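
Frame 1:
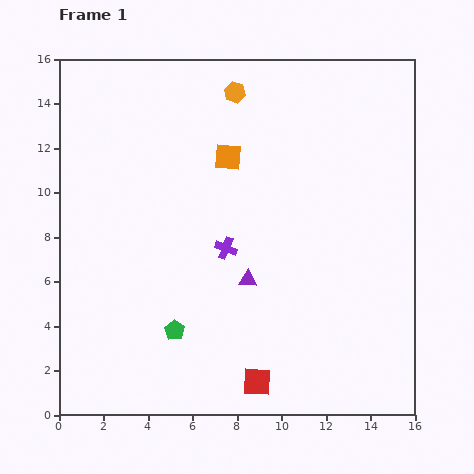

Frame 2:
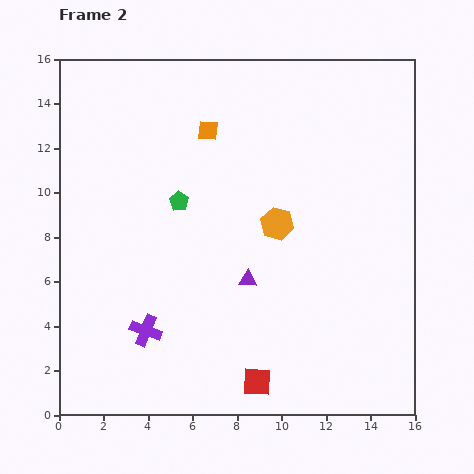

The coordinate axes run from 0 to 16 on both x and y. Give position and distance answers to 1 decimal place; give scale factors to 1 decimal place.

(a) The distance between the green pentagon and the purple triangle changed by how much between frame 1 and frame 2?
+0.7

Distance in frame 1: 4.0. Distance in frame 2: 4.7.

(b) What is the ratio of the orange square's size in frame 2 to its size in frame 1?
0.7×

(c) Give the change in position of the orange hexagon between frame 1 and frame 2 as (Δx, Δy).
(1.9, -5.9)

The orange hexagon was at (7.9, 14.5) in frame 1 and (9.8, 8.6) in frame 2.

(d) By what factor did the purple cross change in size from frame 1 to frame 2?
1.5×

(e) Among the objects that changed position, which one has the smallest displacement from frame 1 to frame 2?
the orange square

(moved 1.5)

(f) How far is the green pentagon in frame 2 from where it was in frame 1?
5.8

The green pentagon moved from (5.2, 3.8) to (5.4, 9.6), a distance of √(0.2² + 5.8²) ≈ 5.8.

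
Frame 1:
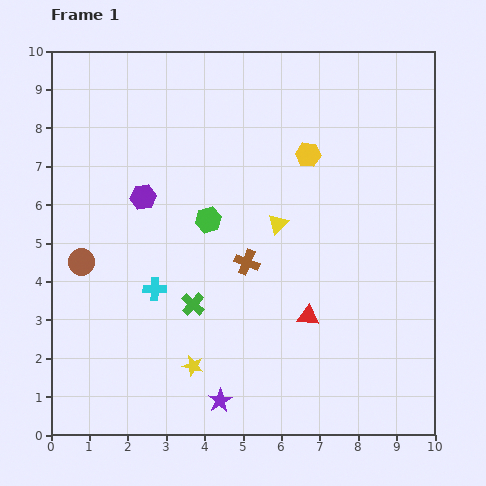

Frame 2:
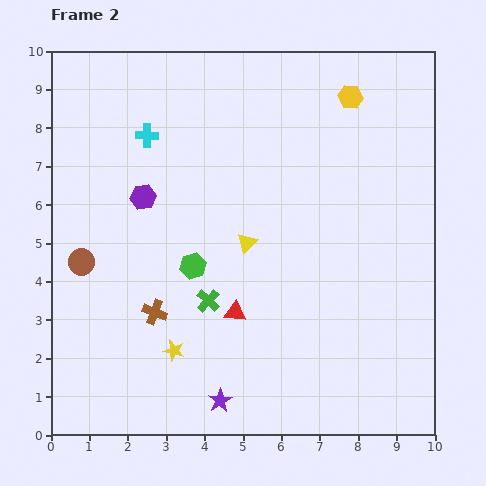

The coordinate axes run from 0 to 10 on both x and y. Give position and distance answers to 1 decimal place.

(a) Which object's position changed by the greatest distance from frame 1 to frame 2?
the cyan cross

(moved 4.0; next 2.7)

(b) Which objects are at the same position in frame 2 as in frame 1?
the purple hexagon, the brown circle, the purple star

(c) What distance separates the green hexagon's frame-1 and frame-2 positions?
1.3

The green hexagon moved from (4.1, 5.6) to (3.7, 4.4), a distance of √(0.4² + 1.2²) ≈ 1.3.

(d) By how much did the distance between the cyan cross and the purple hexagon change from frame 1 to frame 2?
-0.8

Distance in frame 1: 2.4. Distance in frame 2: 1.6.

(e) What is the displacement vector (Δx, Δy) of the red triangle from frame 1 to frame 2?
(-1.9, 0.1)

The red triangle was at (6.7, 3.1) in frame 1 and (4.8, 3.2) in frame 2.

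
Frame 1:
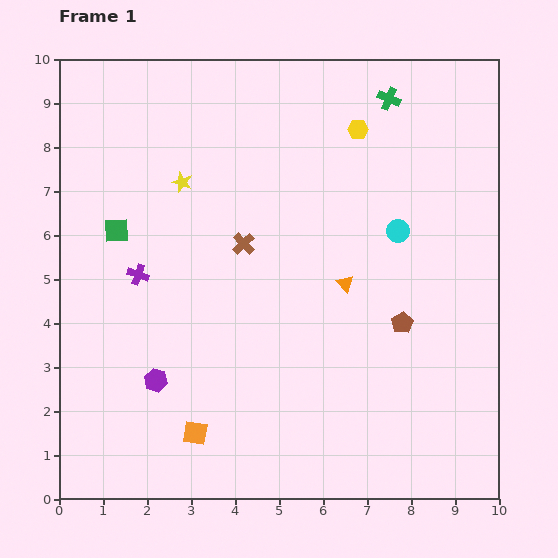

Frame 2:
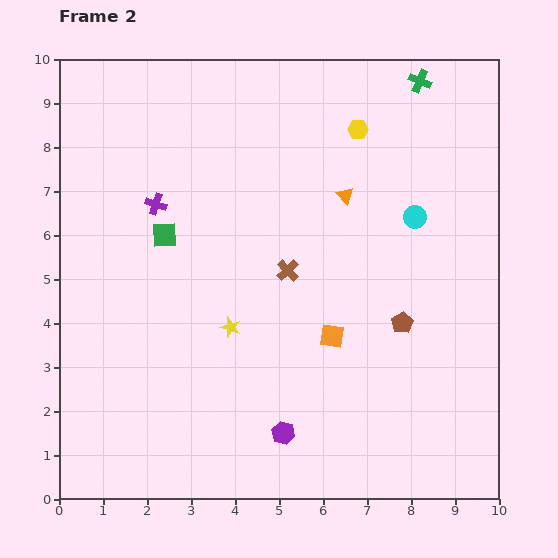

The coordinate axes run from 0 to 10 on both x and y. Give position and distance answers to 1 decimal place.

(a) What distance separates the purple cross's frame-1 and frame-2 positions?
1.6

The purple cross moved from (1.8, 5.1) to (2.2, 6.7), a distance of √(0.4² + 1.6²) ≈ 1.6.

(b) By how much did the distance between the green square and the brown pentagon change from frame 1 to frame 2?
-1.0

Distance in frame 1: 6.8. Distance in frame 2: 5.8.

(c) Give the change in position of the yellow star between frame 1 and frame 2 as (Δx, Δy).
(1.1, -3.3)

The yellow star was at (2.8, 7.2) in frame 1 and (3.9, 3.9) in frame 2.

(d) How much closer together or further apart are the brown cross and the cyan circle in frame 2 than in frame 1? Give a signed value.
-0.4

Distance in frame 1: 3.5. Distance in frame 2: 3.1.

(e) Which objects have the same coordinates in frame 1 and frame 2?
the brown pentagon, the yellow hexagon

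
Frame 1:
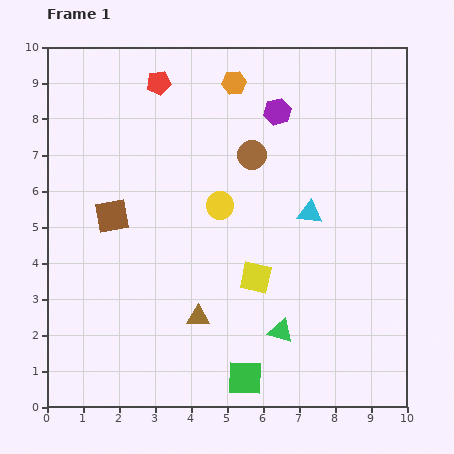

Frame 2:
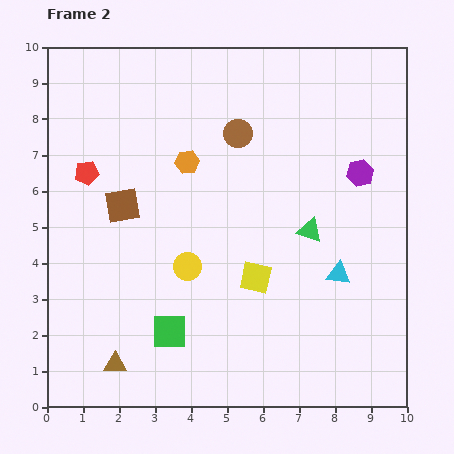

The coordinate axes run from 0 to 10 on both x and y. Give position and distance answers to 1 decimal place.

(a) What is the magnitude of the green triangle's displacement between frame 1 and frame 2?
2.9

The green triangle moved from (6.5, 2.1) to (7.3, 4.9), a distance of √(0.8² + 2.8²) ≈ 2.9.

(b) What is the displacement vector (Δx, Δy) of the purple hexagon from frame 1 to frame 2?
(2.3, -1.7)

The purple hexagon was at (6.4, 8.2) in frame 1 and (8.7, 6.5) in frame 2.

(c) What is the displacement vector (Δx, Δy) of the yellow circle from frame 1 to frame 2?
(-0.9, -1.7)

The yellow circle was at (4.8, 5.6) in frame 1 and (3.9, 3.9) in frame 2.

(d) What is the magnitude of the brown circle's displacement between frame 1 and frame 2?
0.7

The brown circle moved from (5.7, 7.0) to (5.3, 7.6), a distance of √(0.4² + 0.6²) ≈ 0.7.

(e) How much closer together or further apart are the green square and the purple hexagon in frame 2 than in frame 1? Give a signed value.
-0.6

Distance in frame 1: 7.5. Distance in frame 2: 6.9.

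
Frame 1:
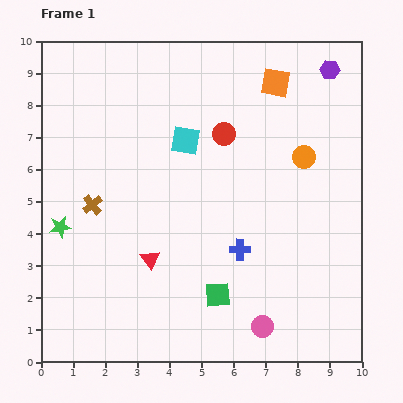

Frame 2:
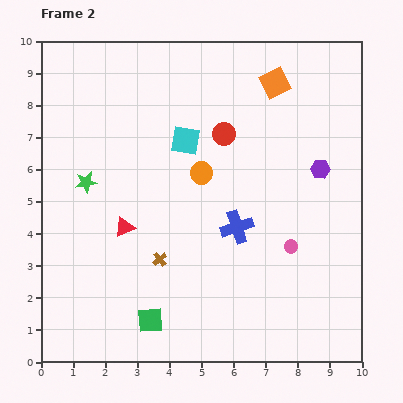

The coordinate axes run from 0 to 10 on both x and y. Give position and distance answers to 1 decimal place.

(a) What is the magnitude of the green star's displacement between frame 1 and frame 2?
1.6

The green star moved from (0.6, 4.2) to (1.4, 5.6), a distance of √(0.8² + 1.4²) ≈ 1.6.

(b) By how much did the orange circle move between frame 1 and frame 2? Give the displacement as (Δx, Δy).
(-3.2, -0.5)

The orange circle was at (8.2, 6.4) in frame 1 and (5.0, 5.9) in frame 2.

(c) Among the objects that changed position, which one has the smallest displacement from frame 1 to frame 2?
the blue cross

(moved 0.7)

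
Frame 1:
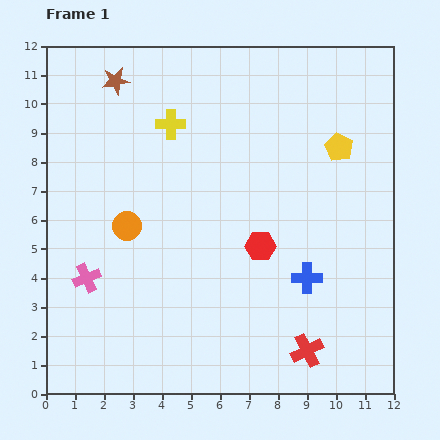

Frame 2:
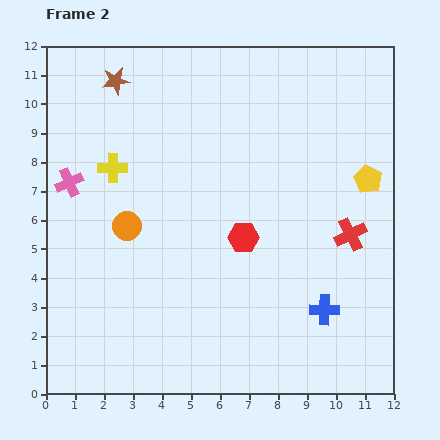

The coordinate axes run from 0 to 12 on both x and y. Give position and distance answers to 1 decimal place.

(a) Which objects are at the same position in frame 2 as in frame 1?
the orange circle, the brown star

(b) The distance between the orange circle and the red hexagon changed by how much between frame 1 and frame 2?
-0.7

Distance in frame 1: 4.7. Distance in frame 2: 4.0.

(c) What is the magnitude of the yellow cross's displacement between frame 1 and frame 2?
2.5

The yellow cross moved from (4.3, 9.3) to (2.3, 7.8), a distance of √(2.0² + 1.5²) ≈ 2.5.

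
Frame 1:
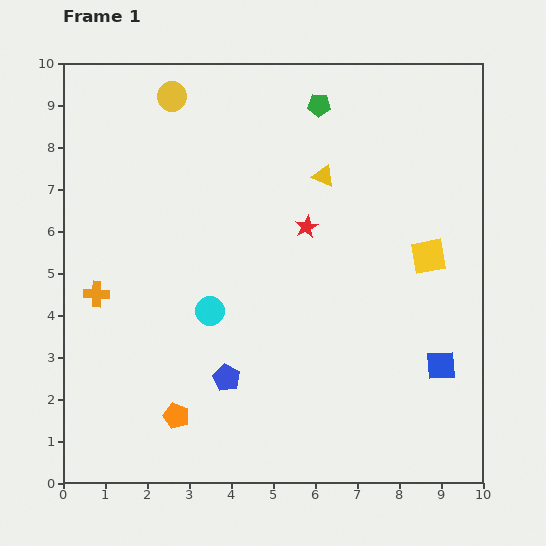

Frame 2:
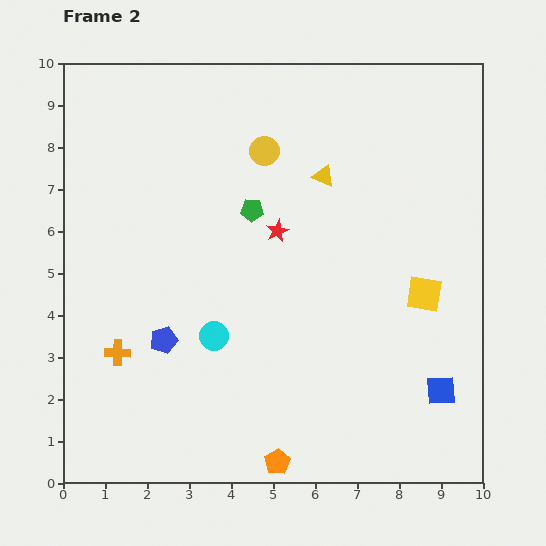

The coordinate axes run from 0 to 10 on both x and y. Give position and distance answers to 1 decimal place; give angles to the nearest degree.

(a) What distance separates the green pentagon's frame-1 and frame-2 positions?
3.0

The green pentagon moved from (6.1, 9.0) to (4.5, 6.5), a distance of √(1.6² + 2.5²) ≈ 3.0.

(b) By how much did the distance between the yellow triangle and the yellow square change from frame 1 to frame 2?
+0.6

Distance in frame 1: 3.1. Distance in frame 2: 3.7.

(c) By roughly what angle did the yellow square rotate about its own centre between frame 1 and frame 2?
20° clockwise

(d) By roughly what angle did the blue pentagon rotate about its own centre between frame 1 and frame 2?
27° clockwise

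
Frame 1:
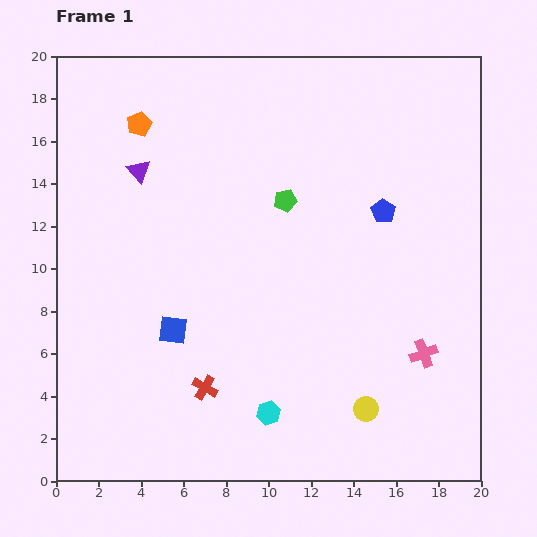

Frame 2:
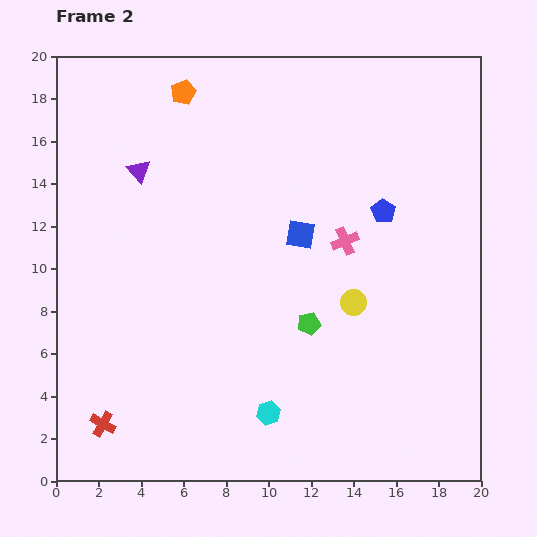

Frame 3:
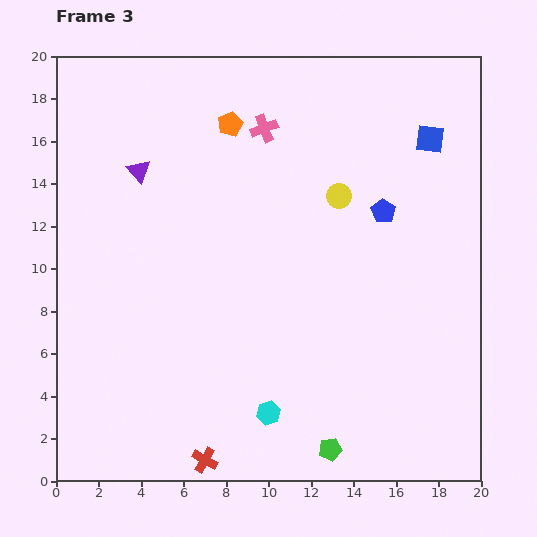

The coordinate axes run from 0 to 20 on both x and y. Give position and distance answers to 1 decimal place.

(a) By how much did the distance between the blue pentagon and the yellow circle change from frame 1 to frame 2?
-4.8

Distance in frame 1: 9.3. Distance in frame 2: 4.5.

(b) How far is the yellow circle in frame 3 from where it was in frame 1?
10.1

The yellow circle moved from (14.6, 3.4) to (13.3, 13.4), a distance of √(1.3² + 10.0²) ≈ 10.1.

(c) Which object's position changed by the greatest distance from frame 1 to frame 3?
the blue square

(moved 15.1; next 13.0)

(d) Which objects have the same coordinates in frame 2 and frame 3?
the cyan hexagon, the blue pentagon, the purple triangle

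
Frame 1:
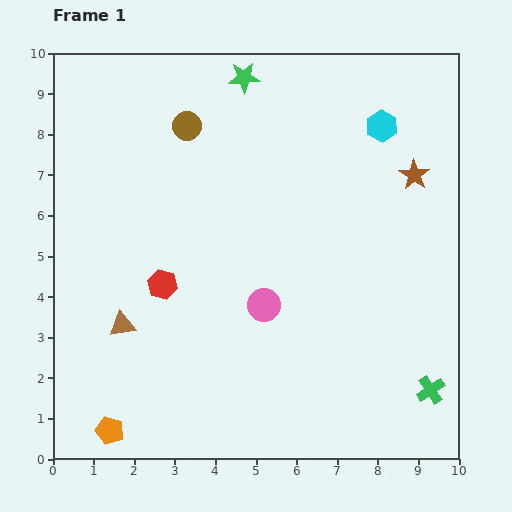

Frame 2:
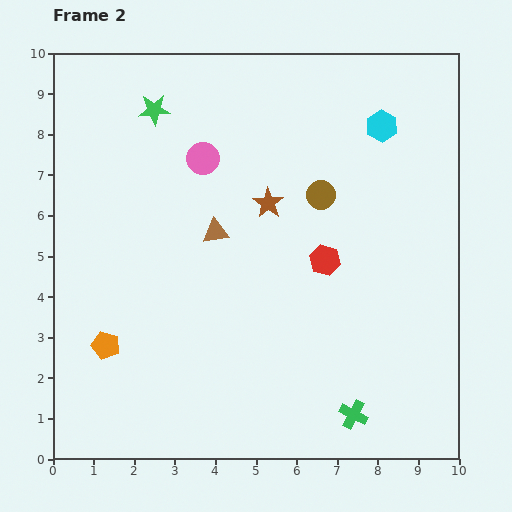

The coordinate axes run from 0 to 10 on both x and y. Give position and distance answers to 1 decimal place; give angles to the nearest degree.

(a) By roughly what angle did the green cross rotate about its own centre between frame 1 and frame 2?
29° counter-clockwise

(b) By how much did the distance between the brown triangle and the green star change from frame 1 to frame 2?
-3.4

Distance in frame 1: 6.8. Distance in frame 2: 3.4.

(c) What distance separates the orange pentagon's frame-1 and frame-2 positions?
2.1

The orange pentagon moved from (1.4, 0.7) to (1.3, 2.8), a distance of √(0.1² + 2.1²) ≈ 2.1.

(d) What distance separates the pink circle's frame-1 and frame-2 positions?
3.9

The pink circle moved from (5.2, 3.8) to (3.7, 7.4), a distance of √(1.5² + 3.6²) ≈ 3.9.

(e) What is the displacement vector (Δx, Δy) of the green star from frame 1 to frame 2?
(-2.2, -0.8)

The green star was at (4.7, 9.4) in frame 1 and (2.5, 8.6) in frame 2.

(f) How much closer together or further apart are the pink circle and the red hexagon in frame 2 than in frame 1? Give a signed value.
+1.4

Distance in frame 1: 2.5. Distance in frame 2: 3.9.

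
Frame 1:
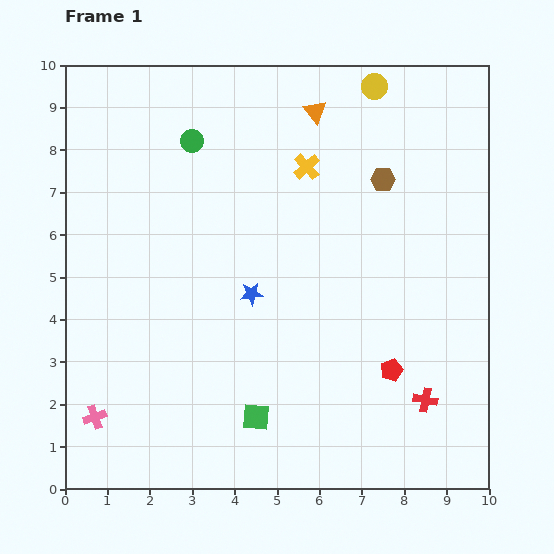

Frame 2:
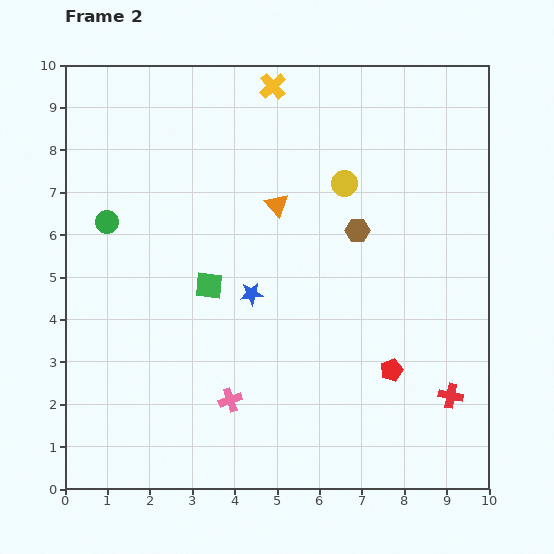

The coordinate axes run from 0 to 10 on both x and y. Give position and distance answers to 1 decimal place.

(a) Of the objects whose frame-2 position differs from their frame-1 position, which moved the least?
the red cross

(moved 0.6)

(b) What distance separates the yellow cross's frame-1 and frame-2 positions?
2.1

The yellow cross moved from (5.7, 7.6) to (4.9, 9.5), a distance of √(0.8² + 1.9²) ≈ 2.1.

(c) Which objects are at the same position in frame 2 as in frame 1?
the blue star, the red pentagon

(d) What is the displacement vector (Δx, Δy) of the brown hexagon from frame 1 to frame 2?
(-0.6, -1.2)

The brown hexagon was at (7.5, 7.3) in frame 1 and (6.9, 6.1) in frame 2.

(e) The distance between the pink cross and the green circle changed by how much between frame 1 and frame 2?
-1.8

Distance in frame 1: 6.9. Distance in frame 2: 5.1.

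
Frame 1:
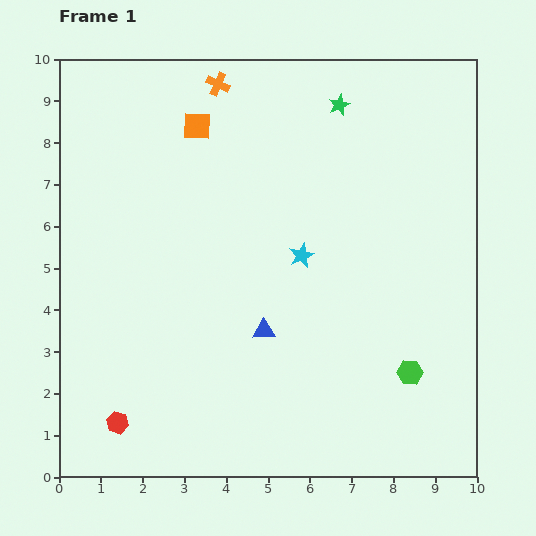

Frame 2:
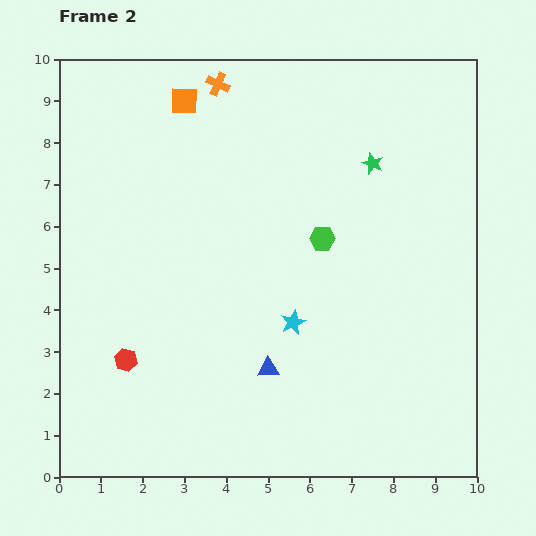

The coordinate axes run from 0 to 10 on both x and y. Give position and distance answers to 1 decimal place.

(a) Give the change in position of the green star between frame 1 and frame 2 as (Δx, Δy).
(0.8, -1.4)

The green star was at (6.7, 8.9) in frame 1 and (7.5, 7.5) in frame 2.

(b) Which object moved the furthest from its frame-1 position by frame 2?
the green hexagon

(moved 3.8; next 1.6)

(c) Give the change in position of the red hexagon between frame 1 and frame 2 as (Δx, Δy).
(0.2, 1.5)

The red hexagon was at (1.4, 1.3) in frame 1 and (1.6, 2.8) in frame 2.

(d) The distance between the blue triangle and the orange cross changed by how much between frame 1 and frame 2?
+0.9

Distance in frame 1: 6.0. Distance in frame 2: 6.9.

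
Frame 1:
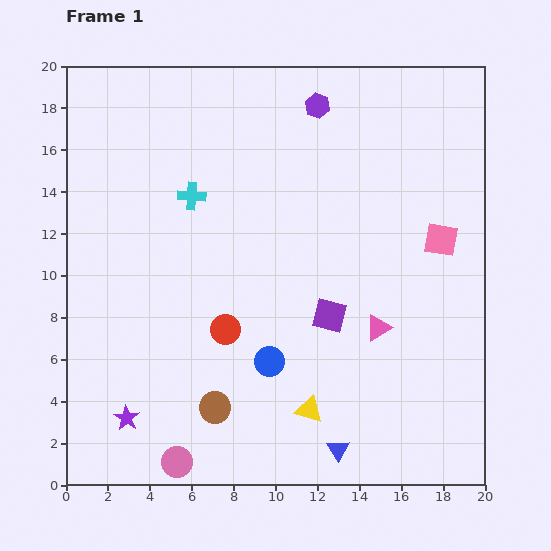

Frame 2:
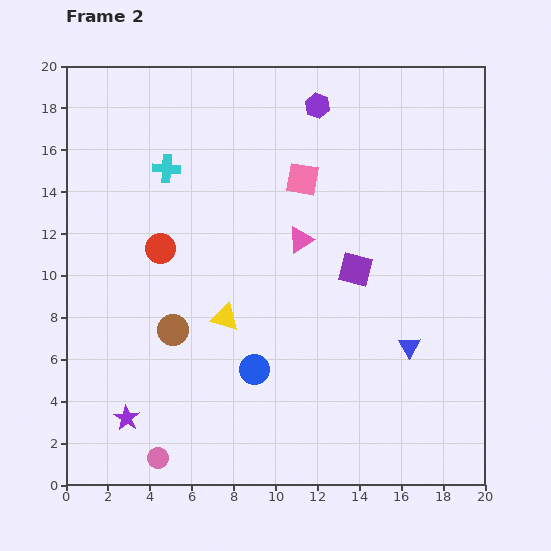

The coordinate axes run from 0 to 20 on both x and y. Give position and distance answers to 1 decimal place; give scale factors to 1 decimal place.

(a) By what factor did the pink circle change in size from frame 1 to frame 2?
0.7×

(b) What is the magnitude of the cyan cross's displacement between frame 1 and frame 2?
1.8

The cyan cross moved from (6.0, 13.8) to (4.8, 15.1), a distance of √(1.2² + 1.3²) ≈ 1.8.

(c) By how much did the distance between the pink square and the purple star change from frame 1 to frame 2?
-3.0

Distance in frame 1: 17.2. Distance in frame 2: 14.2.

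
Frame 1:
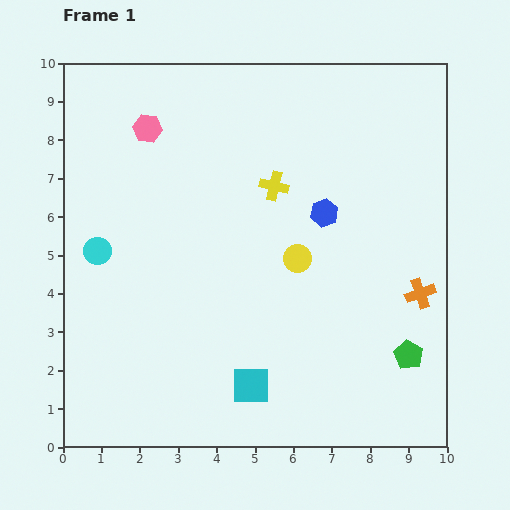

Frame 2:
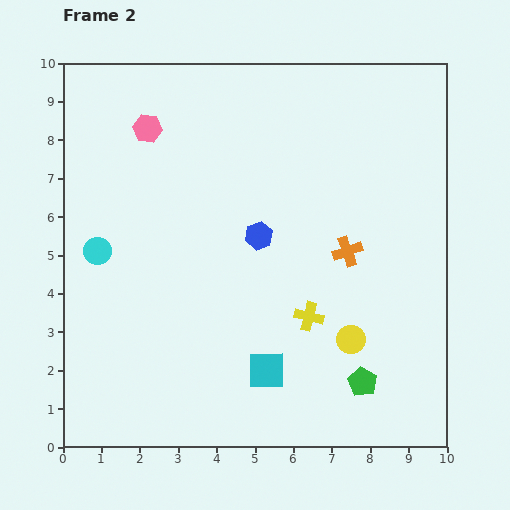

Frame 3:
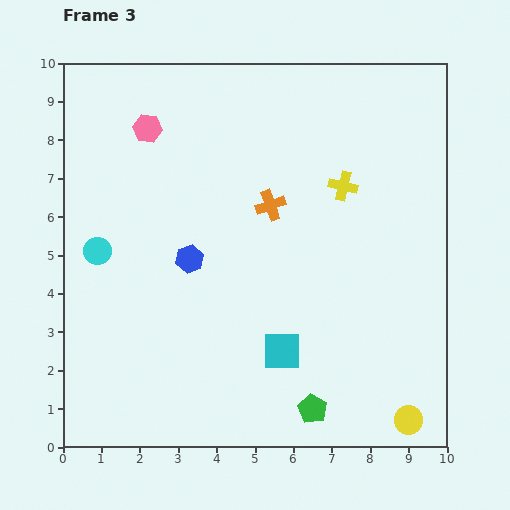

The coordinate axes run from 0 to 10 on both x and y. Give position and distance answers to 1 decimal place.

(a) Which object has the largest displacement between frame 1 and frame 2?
the yellow cross

(moved 3.5; next 2.5)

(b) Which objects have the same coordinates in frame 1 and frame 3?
the pink hexagon, the cyan circle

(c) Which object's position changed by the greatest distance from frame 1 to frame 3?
the yellow circle

(moved 5.1; next 4.5)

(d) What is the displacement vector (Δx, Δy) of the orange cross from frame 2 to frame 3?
(-2.0, 1.2)

The orange cross was at (7.4, 5.1) in frame 2 and (5.4, 6.3) in frame 3.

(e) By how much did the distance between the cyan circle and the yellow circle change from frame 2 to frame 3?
+2.2

Distance in frame 2: 7.0. Distance in frame 3: 9.2.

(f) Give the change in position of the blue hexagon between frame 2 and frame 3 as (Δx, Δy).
(-1.8, -0.6)

The blue hexagon was at (5.1, 5.5) in frame 2 and (3.3, 4.9) in frame 3.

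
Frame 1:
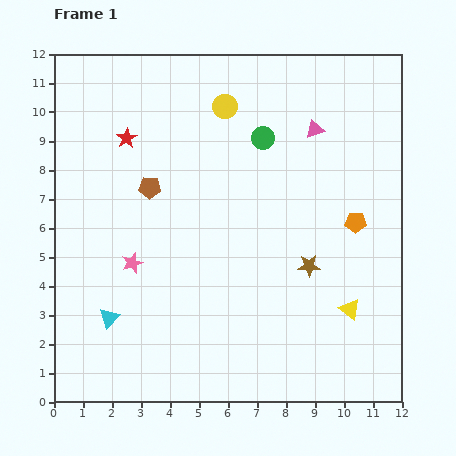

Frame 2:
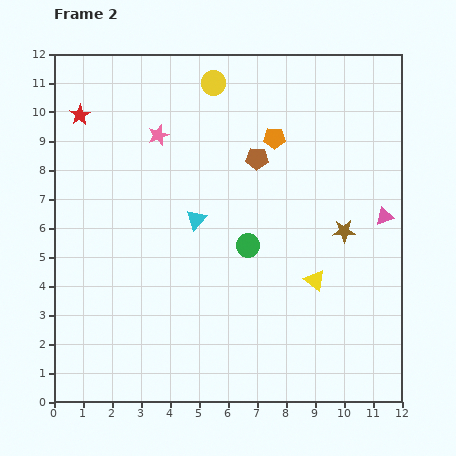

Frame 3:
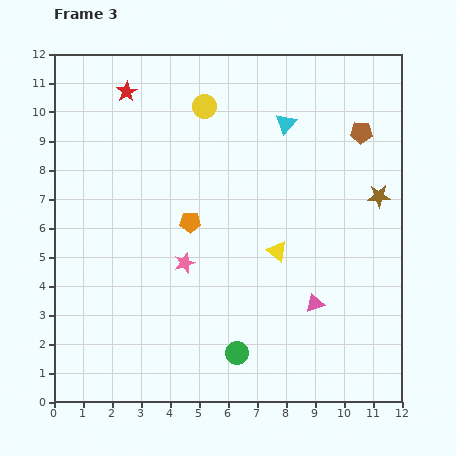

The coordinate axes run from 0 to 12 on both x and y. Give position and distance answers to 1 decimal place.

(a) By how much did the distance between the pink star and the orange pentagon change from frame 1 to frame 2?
-3.8

Distance in frame 1: 7.8. Distance in frame 2: 4.0.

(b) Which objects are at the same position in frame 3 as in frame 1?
none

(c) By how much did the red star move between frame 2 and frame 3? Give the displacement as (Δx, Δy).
(1.6, 0.8)

The red star was at (0.9, 9.9) in frame 2 and (2.5, 10.7) in frame 3.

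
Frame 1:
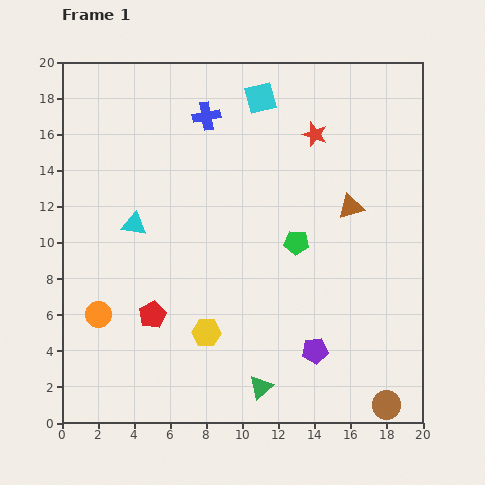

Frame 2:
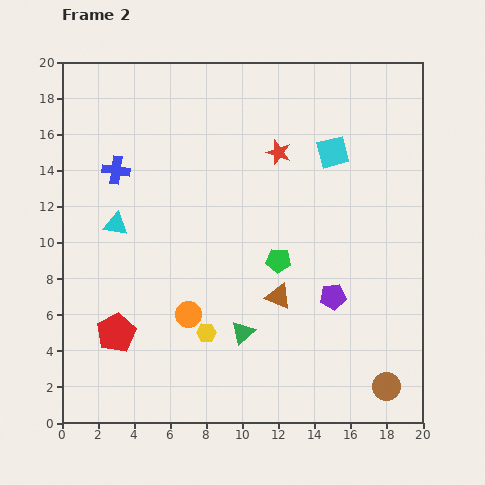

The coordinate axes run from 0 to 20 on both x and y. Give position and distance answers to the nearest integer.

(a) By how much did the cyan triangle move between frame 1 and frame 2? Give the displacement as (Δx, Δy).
(-1, 0)

The cyan triangle was at (4, 11) in frame 1 and (3, 11) in frame 2.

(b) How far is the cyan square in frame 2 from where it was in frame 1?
5

The cyan square moved from (11, 18) to (15, 15), a distance of √(4² + 3²) ≈ 5.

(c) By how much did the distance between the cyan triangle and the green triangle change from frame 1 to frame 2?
-2

Distance in frame 1: 11. Distance in frame 2: 9.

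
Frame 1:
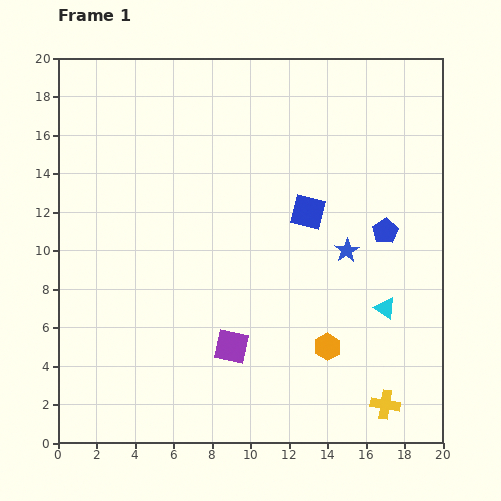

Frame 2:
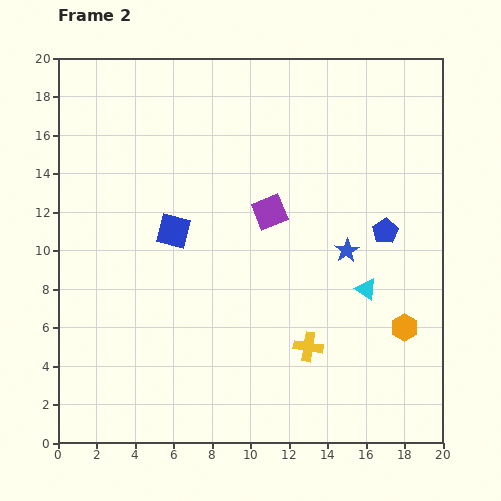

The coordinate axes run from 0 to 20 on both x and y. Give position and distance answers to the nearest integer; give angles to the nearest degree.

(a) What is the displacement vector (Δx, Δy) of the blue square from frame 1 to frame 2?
(-7, -1)

The blue square was at (13, 12) in frame 1 and (6, 11) in frame 2.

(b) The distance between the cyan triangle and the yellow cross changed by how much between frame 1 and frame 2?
-1

Distance in frame 1: 5. Distance in frame 2: 4.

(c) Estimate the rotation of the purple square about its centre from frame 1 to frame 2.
34° counter-clockwise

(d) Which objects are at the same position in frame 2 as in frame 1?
the blue pentagon, the blue star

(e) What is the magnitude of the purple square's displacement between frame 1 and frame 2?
7

The purple square moved from (9, 5) to (11, 12), a distance of √(2² + 7²) ≈ 7.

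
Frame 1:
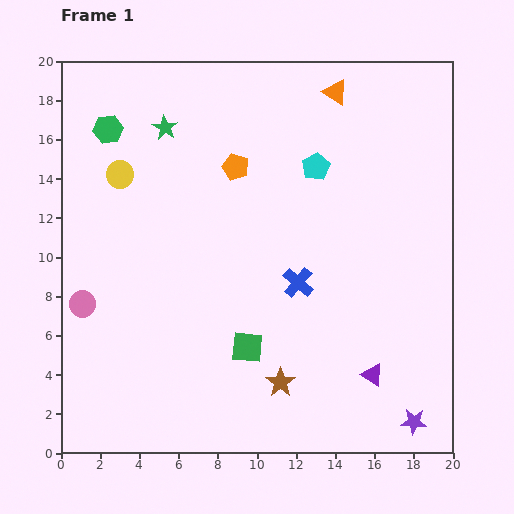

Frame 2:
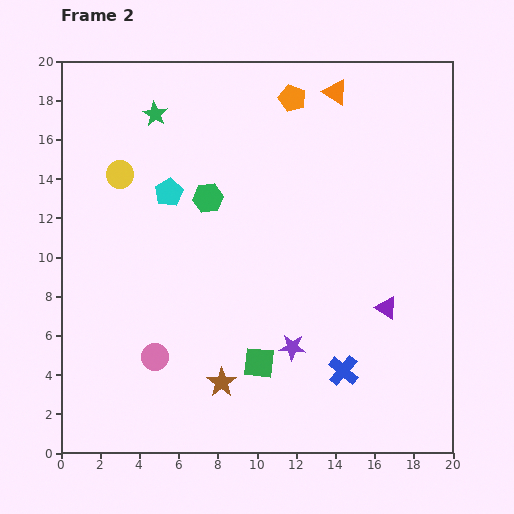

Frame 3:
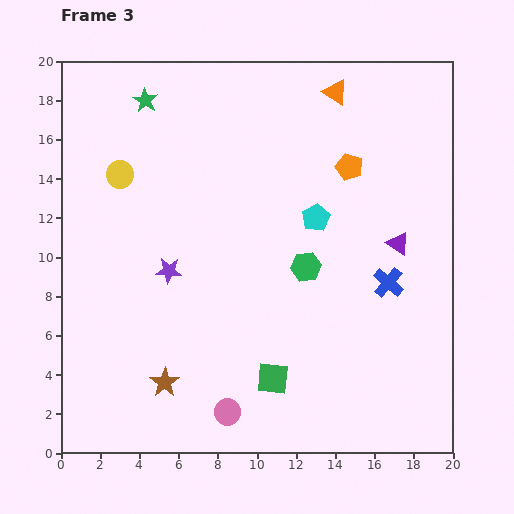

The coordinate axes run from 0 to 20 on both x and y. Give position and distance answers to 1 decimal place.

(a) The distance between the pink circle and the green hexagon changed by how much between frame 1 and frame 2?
-0.5

Distance in frame 1: 9.0. Distance in frame 2: 8.5.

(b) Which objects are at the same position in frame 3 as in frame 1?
the yellow circle, the orange triangle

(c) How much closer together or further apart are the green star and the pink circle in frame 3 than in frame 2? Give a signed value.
+4.0

Distance in frame 2: 12.4. Distance in frame 3: 16.4.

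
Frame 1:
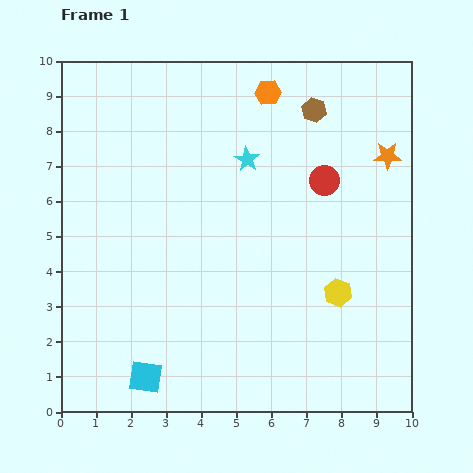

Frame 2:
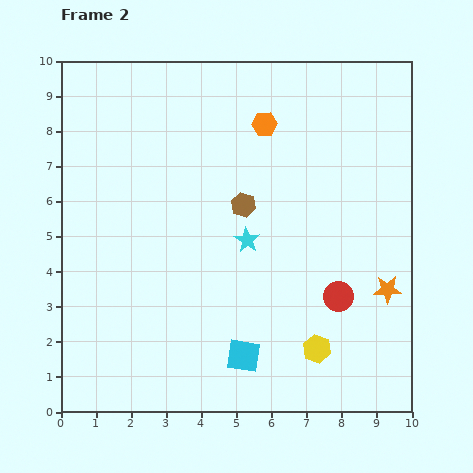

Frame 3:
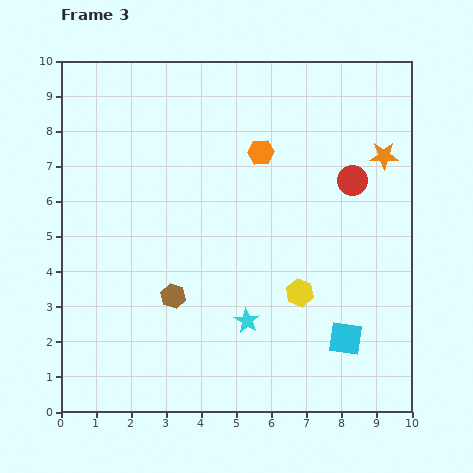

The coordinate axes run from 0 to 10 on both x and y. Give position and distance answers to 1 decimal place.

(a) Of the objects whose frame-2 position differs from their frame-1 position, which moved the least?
the orange hexagon

(moved 0.9)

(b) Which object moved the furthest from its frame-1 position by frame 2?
the orange star

(moved 3.8; next 3.4)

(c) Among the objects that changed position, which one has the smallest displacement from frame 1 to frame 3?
the orange star

(moved 0.1)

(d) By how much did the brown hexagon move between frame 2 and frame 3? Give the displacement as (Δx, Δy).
(-2.0, -2.6)

The brown hexagon was at (5.2, 5.9) in frame 2 and (3.2, 3.3) in frame 3.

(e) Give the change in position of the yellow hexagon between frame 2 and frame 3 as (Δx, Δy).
(-0.5, 1.6)

The yellow hexagon was at (7.3, 1.8) in frame 2 and (6.8, 3.4) in frame 3.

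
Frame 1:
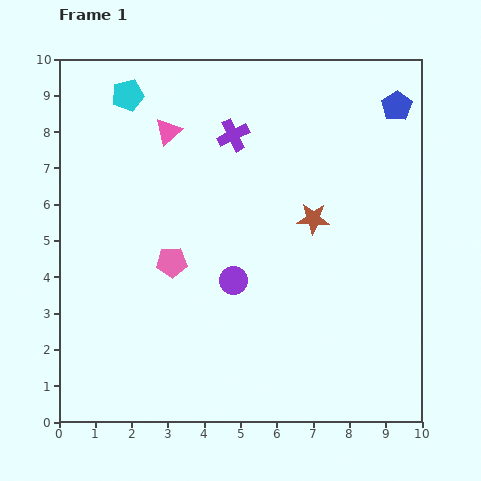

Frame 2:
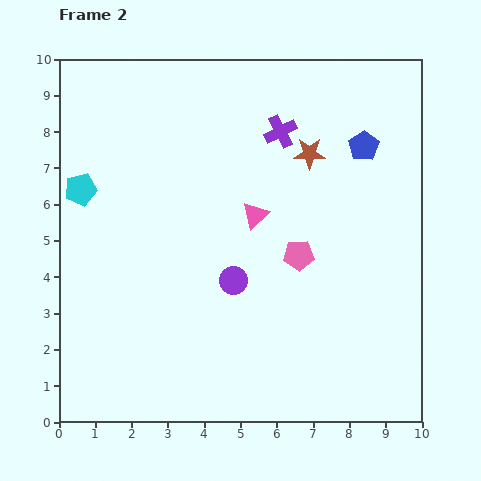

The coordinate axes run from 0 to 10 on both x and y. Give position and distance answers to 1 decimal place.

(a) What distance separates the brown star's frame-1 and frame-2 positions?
1.8

The brown star moved from (7.0, 5.6) to (6.9, 7.4), a distance of √(0.1² + 1.8²) ≈ 1.8.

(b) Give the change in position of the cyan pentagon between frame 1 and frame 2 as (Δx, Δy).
(-1.3, -2.6)

The cyan pentagon was at (1.9, 9.0) in frame 1 and (0.6, 6.4) in frame 2.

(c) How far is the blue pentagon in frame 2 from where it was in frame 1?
1.4

The blue pentagon moved from (9.3, 8.7) to (8.4, 7.6), a distance of √(0.9² + 1.1²) ≈ 1.4.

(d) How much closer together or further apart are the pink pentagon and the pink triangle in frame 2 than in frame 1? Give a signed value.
-2.0

Distance in frame 1: 3.6. Distance in frame 2: 1.6.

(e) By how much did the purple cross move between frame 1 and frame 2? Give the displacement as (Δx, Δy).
(1.3, 0.1)

The purple cross was at (4.8, 7.9) in frame 1 and (6.1, 8.0) in frame 2.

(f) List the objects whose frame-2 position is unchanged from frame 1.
the purple circle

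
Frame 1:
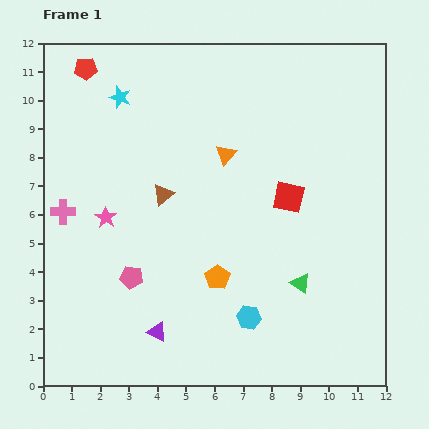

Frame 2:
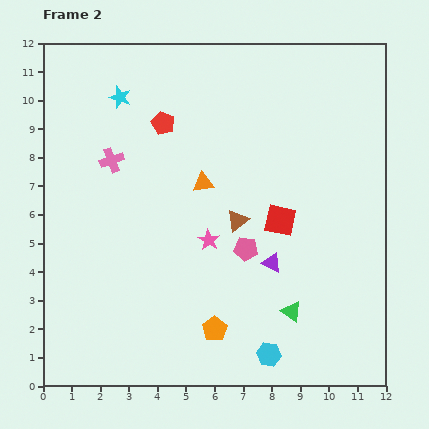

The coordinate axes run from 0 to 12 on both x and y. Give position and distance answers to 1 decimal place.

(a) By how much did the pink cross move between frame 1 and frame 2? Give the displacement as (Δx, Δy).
(1.7, 1.8)

The pink cross was at (0.7, 6.1) in frame 1 and (2.4, 7.9) in frame 2.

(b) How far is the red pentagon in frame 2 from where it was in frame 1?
3.3

The red pentagon moved from (1.5, 11.1) to (4.2, 9.2), a distance of √(2.7² + 1.9²) ≈ 3.3.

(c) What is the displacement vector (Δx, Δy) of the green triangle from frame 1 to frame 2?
(-0.3, -1.0)

The green triangle was at (9.0, 3.6) in frame 1 and (8.7, 2.6) in frame 2.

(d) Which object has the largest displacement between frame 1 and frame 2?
the purple triangle

(moved 4.7; next 4.1)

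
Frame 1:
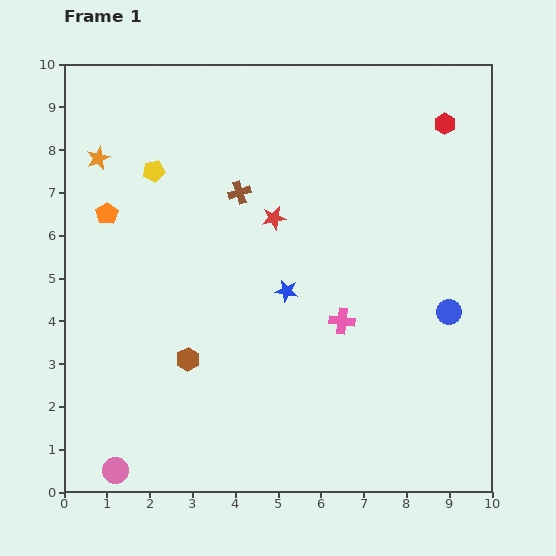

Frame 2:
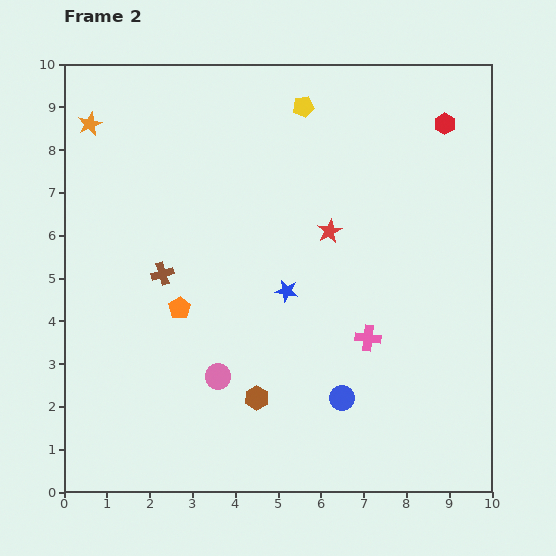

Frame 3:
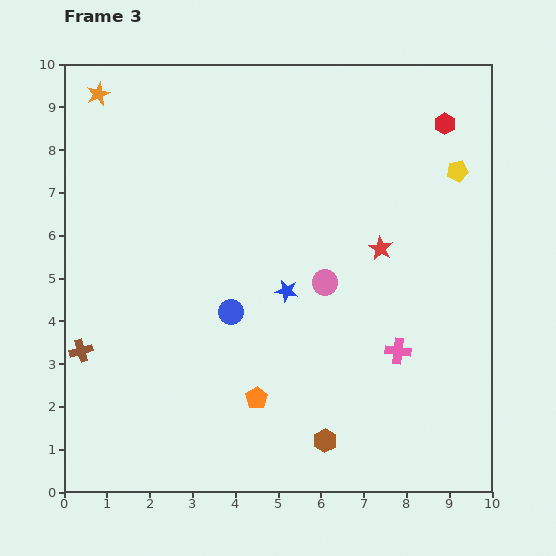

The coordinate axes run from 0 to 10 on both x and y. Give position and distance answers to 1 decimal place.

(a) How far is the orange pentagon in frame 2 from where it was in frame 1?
2.8

The orange pentagon moved from (1.0, 6.5) to (2.7, 4.3), a distance of √(1.7² + 2.2²) ≈ 2.8.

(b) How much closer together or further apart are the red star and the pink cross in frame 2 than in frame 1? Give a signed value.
-0.2

Distance in frame 1: 2.9. Distance in frame 2: 2.7.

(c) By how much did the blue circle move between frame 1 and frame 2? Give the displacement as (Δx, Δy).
(-2.5, -2.0)

The blue circle was at (9.0, 4.2) in frame 1 and (6.5, 2.2) in frame 2.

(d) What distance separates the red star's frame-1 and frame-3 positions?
2.6

The red star moved from (4.9, 6.4) to (7.4, 5.7), a distance of √(2.5² + 0.7²) ≈ 2.6.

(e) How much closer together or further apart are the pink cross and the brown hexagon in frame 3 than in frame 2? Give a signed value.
-0.3

Distance in frame 2: 3.0. Distance in frame 3: 2.7.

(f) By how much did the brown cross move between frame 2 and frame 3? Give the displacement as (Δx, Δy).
(-1.9, -1.8)

The brown cross was at (2.3, 5.1) in frame 2 and (0.4, 3.3) in frame 3.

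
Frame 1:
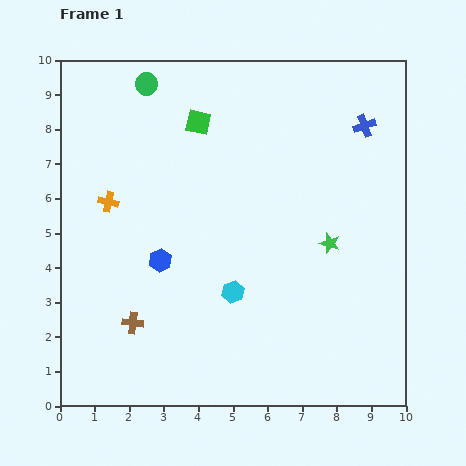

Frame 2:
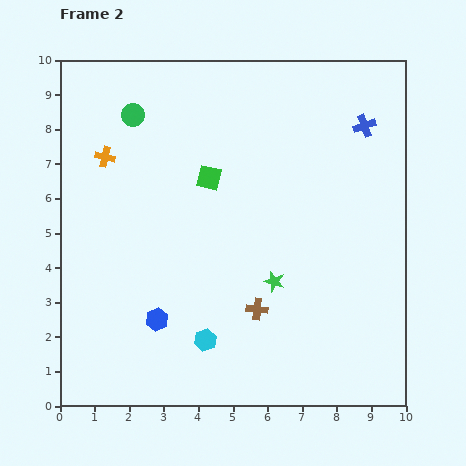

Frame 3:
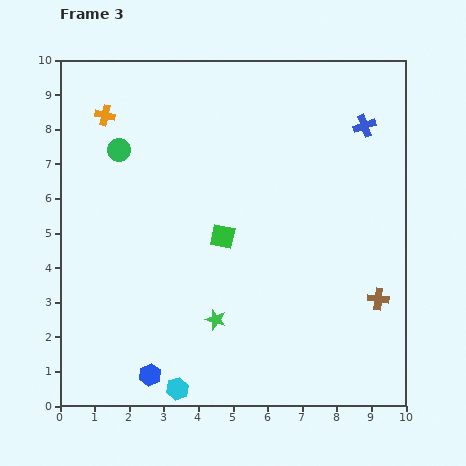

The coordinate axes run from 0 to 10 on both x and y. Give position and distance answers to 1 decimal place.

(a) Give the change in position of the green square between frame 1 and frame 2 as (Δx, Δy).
(0.3, -1.6)

The green square was at (4.0, 8.2) in frame 1 and (4.3, 6.6) in frame 2.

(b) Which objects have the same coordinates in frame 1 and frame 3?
the blue cross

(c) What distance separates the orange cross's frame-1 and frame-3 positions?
2.5

The orange cross moved from (1.4, 5.9) to (1.3, 8.4), a distance of √(0.1² + 2.5²) ≈ 2.5.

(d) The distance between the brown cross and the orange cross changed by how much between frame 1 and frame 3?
+5.9

Distance in frame 1: 3.6. Distance in frame 3: 9.5.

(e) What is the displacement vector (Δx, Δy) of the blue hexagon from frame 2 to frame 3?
(-0.2, -1.6)

The blue hexagon was at (2.8, 2.5) in frame 2 and (2.6, 0.9) in frame 3.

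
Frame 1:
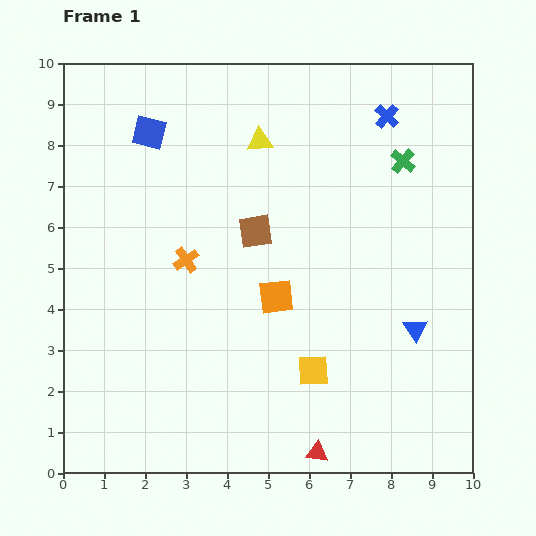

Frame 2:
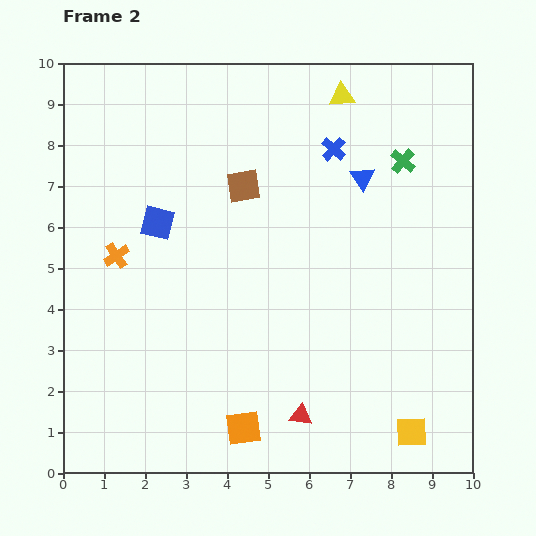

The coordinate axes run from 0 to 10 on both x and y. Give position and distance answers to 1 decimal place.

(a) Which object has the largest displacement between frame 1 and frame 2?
the blue triangle

(moved 3.9; next 3.3)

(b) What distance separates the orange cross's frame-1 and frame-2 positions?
1.7

The orange cross moved from (3.0, 5.2) to (1.3, 5.3), a distance of √(1.7² + 0.1²) ≈ 1.7.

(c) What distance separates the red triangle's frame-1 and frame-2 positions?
1.0

The red triangle moved from (6.2, 0.5) to (5.8, 1.4), a distance of √(0.4² + 0.9²) ≈ 1.0.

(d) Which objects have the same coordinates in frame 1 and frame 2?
the green cross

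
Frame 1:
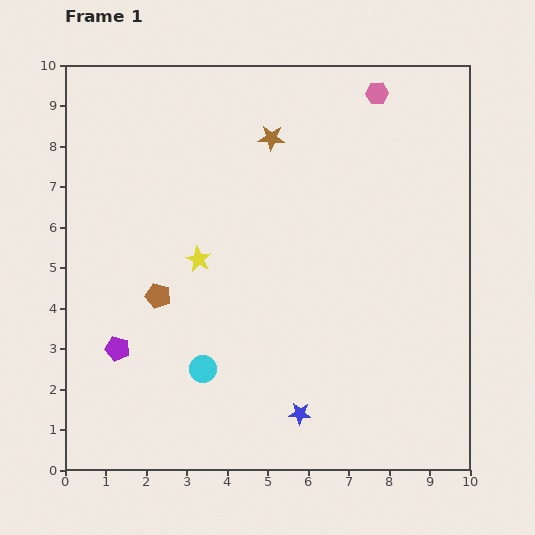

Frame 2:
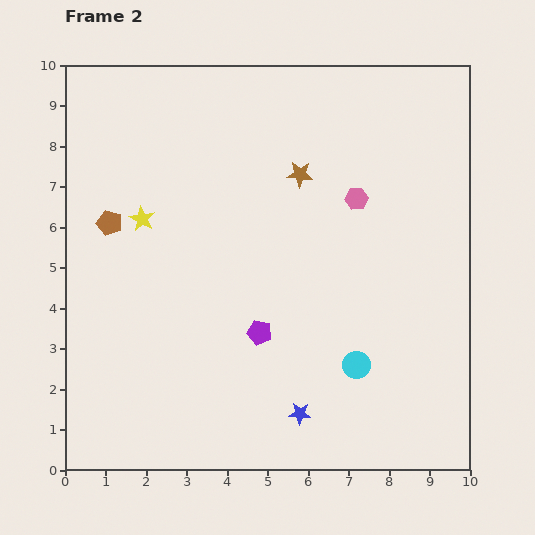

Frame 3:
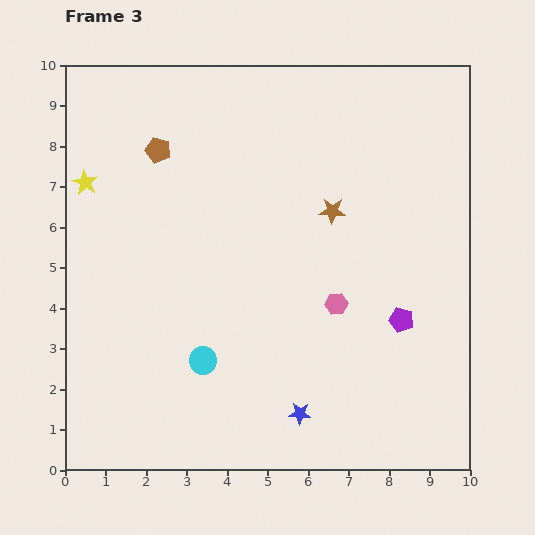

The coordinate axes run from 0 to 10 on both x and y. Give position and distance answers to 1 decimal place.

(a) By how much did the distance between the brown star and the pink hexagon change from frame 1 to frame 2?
-1.3

Distance in frame 1: 2.8. Distance in frame 2: 1.5.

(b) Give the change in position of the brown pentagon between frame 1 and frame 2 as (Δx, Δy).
(-1.2, 1.8)

The brown pentagon was at (2.3, 4.3) in frame 1 and (1.1, 6.1) in frame 2.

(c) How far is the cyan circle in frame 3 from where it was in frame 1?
0.2

The cyan circle moved from (3.4, 2.5) to (3.4, 2.7), a distance of √(0.0² + 0.2²) ≈ 0.2.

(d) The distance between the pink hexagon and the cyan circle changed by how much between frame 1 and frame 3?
-4.4

Distance in frame 1: 8.0. Distance in frame 3: 3.6.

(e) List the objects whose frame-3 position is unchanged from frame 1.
the blue star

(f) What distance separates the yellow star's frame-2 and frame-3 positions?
1.7

The yellow star moved from (1.9, 6.2) to (0.5, 7.1), a distance of √(1.4² + 0.9²) ≈ 1.7.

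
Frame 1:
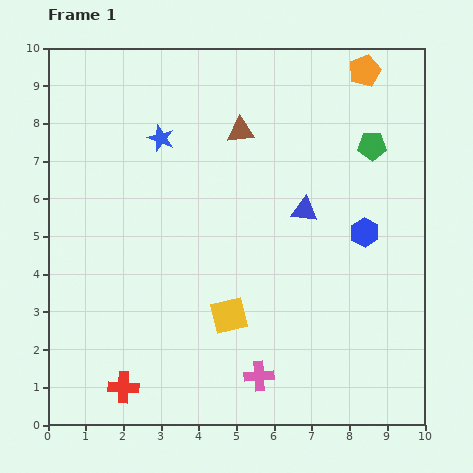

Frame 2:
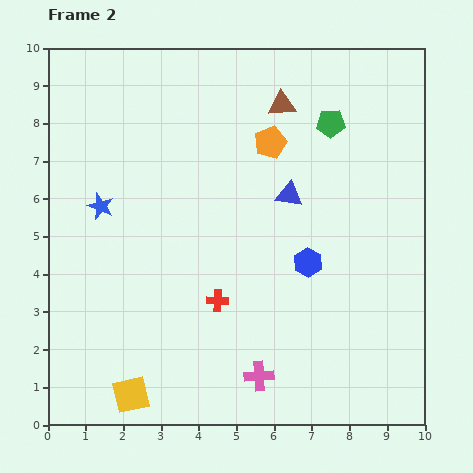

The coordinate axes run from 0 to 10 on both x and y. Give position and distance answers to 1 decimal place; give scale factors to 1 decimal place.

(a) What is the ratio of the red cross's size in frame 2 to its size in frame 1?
0.7×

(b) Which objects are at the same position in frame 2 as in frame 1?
the pink cross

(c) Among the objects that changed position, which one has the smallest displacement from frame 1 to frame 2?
the blue triangle

(moved 0.6)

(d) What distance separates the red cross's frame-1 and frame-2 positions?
3.4

The red cross moved from (2.0, 1.0) to (4.5, 3.3), a distance of √(2.5² + 2.3²) ≈ 3.4.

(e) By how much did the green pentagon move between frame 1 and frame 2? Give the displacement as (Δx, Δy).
(-1.1, 0.6)

The green pentagon was at (8.6, 7.4) in frame 1 and (7.5, 8.0) in frame 2.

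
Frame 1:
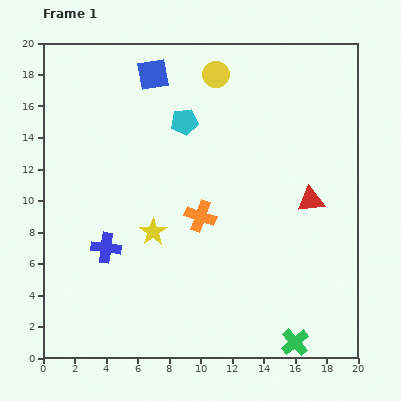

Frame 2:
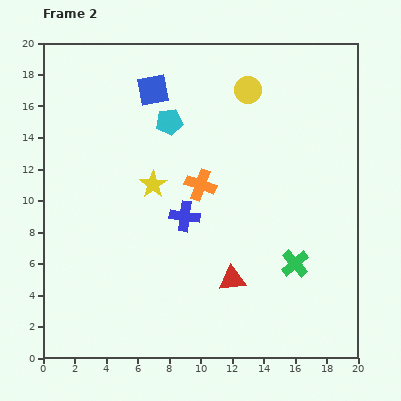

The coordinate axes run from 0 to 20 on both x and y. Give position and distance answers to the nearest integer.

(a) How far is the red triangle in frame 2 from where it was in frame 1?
7

The red triangle moved from (17, 10) to (12, 5), a distance of √(5² + 5²) ≈ 7.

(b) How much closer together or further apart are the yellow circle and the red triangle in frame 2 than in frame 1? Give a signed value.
+2

Distance in frame 1: 10. Distance in frame 2: 12.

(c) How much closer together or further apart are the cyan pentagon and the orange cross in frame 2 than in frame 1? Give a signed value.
-2

Distance in frame 1: 6. Distance in frame 2: 4.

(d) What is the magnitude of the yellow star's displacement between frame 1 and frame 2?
3

The yellow star moved from (7, 8) to (7, 11), a distance of √(0² + 3²) ≈ 3.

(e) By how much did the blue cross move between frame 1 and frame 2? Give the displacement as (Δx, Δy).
(5, 2)

The blue cross was at (4, 7) in frame 1 and (9, 9) in frame 2.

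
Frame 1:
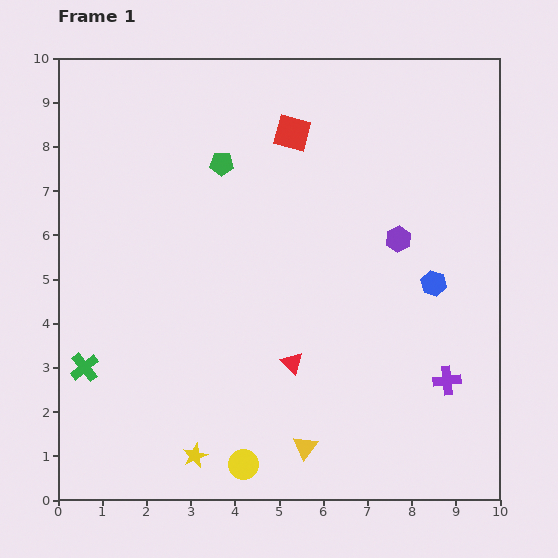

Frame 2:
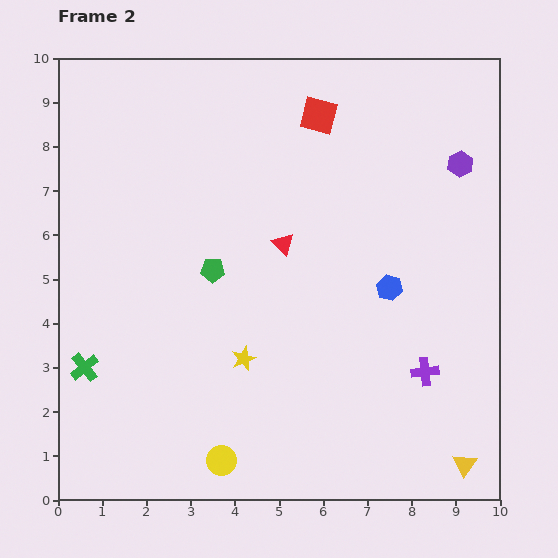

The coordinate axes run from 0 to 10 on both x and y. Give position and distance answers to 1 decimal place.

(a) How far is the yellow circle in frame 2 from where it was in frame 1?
0.5

The yellow circle moved from (4.2, 0.8) to (3.7, 0.9), a distance of √(0.5² + 0.1²) ≈ 0.5.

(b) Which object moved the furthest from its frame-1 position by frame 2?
the yellow triangle

(moved 3.6; next 2.7)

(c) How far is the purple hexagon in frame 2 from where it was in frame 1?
2.2

The purple hexagon moved from (7.7, 5.9) to (9.1, 7.6), a distance of √(1.4² + 1.7²) ≈ 2.2.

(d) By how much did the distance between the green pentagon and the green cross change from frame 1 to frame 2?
-1.9

Distance in frame 1: 5.5. Distance in frame 2: 3.6.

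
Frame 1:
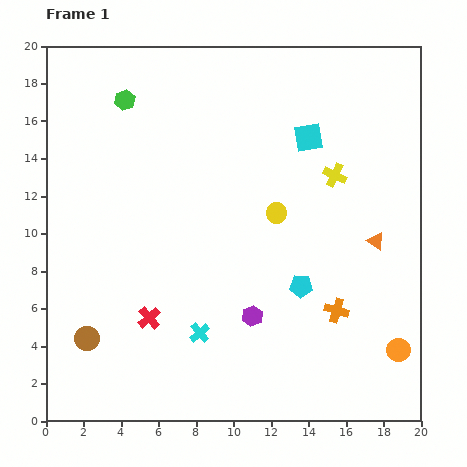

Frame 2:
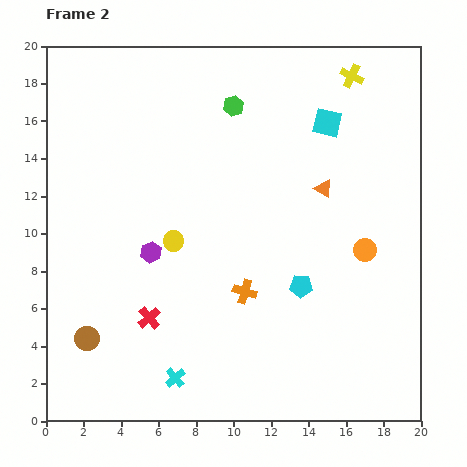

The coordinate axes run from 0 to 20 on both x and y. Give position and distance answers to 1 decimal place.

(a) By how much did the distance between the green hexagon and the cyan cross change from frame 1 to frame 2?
+1.8

Distance in frame 1: 13.0. Distance in frame 2: 14.8.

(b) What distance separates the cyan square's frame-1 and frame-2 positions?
1.3

The cyan square moved from (14.0, 15.1) to (15.0, 15.9), a distance of √(1.0² + 0.8²) ≈ 1.3.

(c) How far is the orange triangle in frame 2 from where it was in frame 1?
4.0

The orange triangle moved from (17.6, 9.6) to (14.8, 12.4), a distance of √(2.8² + 2.8²) ≈ 4.0.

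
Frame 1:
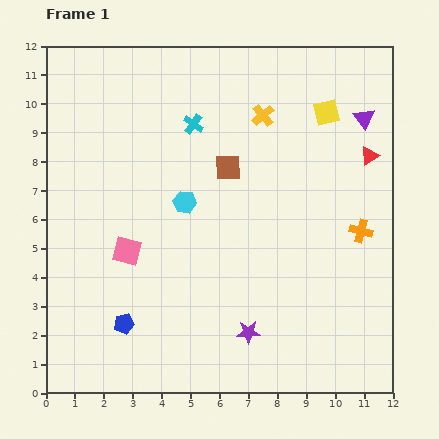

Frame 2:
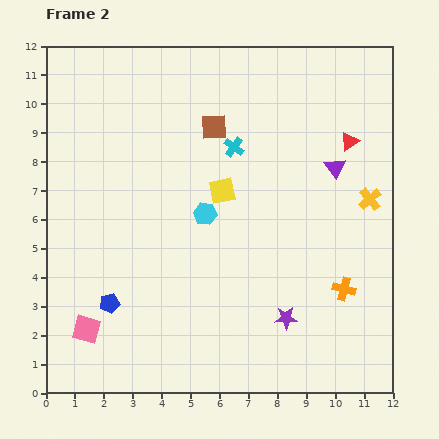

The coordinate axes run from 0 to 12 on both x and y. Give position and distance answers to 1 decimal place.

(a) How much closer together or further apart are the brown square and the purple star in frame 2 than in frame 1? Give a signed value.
+1.4

Distance in frame 1: 5.7. Distance in frame 2: 7.1.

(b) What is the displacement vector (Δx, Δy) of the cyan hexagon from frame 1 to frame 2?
(0.7, -0.4)

The cyan hexagon was at (4.8, 6.6) in frame 1 and (5.5, 6.2) in frame 2.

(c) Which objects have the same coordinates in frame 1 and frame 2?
none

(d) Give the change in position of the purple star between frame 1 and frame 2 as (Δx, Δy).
(1.3, 0.5)

The purple star was at (7.0, 2.1) in frame 1 and (8.3, 2.6) in frame 2.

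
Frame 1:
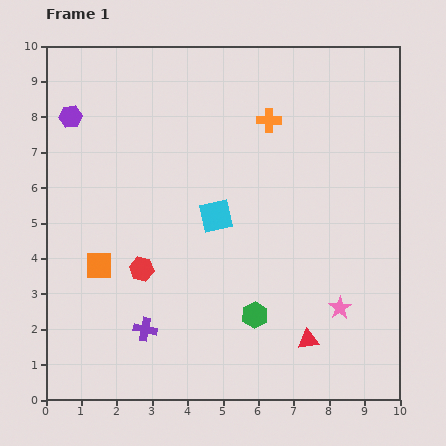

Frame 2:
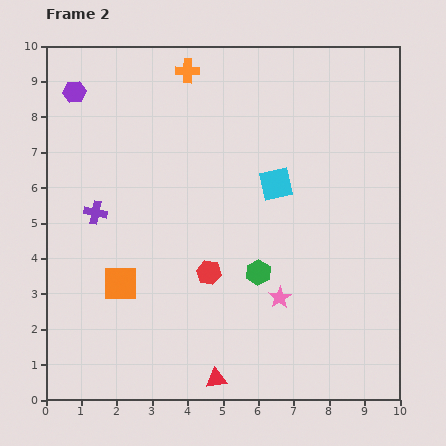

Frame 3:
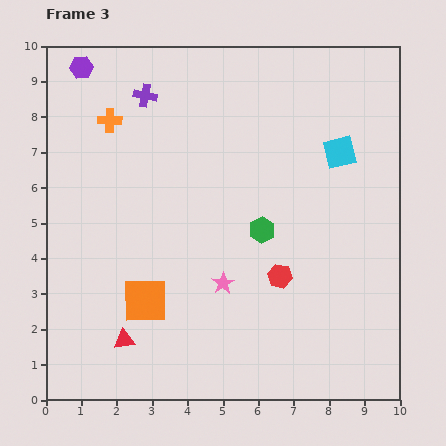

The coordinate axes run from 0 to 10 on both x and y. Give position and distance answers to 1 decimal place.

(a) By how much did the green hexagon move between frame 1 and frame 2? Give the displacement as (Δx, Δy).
(0.1, 1.2)

The green hexagon was at (5.9, 2.4) in frame 1 and (6.0, 3.6) in frame 2.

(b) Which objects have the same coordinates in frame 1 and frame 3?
none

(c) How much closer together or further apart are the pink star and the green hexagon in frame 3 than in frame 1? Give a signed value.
-0.5

Distance in frame 1: 2.4. Distance in frame 3: 1.9.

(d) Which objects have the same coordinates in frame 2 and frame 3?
none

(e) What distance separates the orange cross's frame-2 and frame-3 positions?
2.6

The orange cross moved from (4.0, 9.3) to (1.8, 7.9), a distance of √(2.2² + 1.4²) ≈ 2.6.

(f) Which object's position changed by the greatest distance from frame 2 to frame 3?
the purple cross

(moved 3.6; next 2.8)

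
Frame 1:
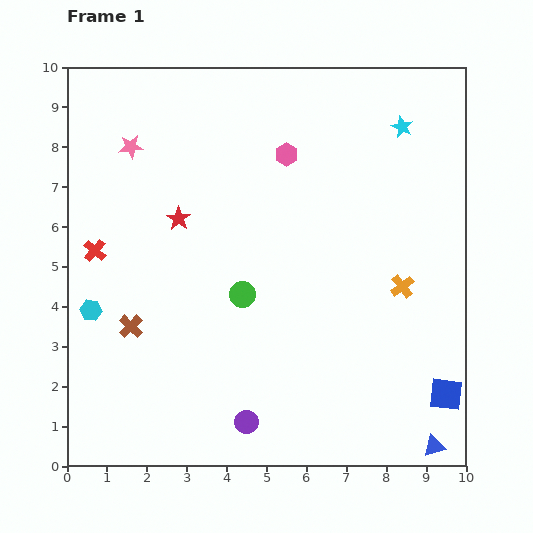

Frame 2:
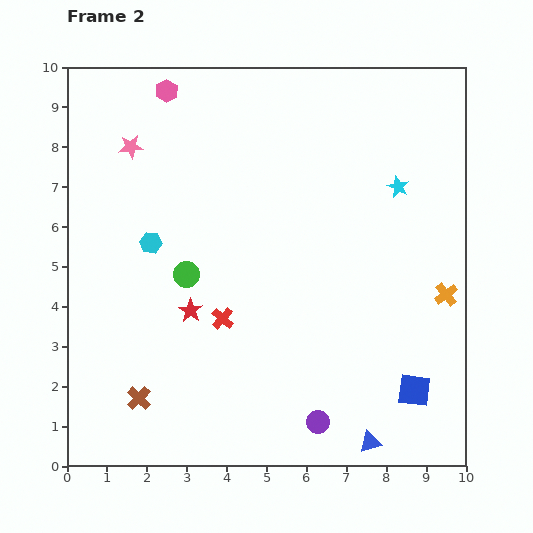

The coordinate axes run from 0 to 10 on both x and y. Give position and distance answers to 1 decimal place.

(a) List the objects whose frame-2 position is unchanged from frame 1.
the pink star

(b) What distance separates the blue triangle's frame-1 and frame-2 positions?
1.6

The blue triangle moved from (9.2, 0.5) to (7.6, 0.6), a distance of √(1.6² + 0.1²) ≈ 1.6.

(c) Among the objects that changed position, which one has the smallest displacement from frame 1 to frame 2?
the blue square

(moved 0.8)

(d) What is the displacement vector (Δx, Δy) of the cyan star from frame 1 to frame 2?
(-0.1, -1.5)

The cyan star was at (8.4, 8.5) in frame 1 and (8.3, 7.0) in frame 2.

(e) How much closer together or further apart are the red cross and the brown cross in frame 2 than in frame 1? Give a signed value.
+0.8

Distance in frame 1: 2.1. Distance in frame 2: 2.9.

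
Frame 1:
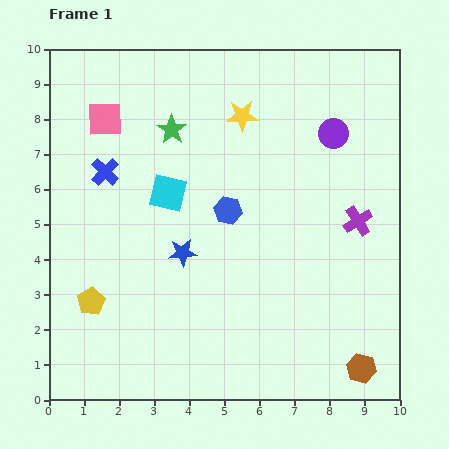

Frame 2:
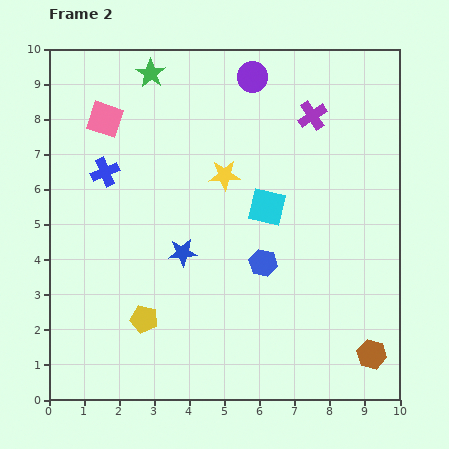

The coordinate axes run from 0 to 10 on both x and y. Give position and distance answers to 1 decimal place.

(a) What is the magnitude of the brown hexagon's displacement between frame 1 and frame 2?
0.5

The brown hexagon moved from (8.9, 0.9) to (9.2, 1.3), a distance of √(0.3² + 0.4²) ≈ 0.5.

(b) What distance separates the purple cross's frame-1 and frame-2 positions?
3.3

The purple cross moved from (8.8, 5.1) to (7.5, 8.1), a distance of √(1.3² + 3.0²) ≈ 3.3.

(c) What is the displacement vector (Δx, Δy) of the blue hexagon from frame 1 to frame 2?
(1.0, -1.5)

The blue hexagon was at (5.1, 5.4) in frame 1 and (6.1, 3.9) in frame 2.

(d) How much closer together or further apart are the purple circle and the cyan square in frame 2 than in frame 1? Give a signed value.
-1.3

Distance in frame 1: 5.0. Distance in frame 2: 3.7.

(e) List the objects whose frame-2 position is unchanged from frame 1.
the pink square, the blue cross, the blue star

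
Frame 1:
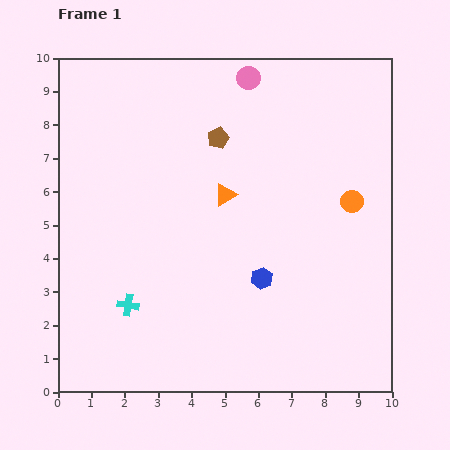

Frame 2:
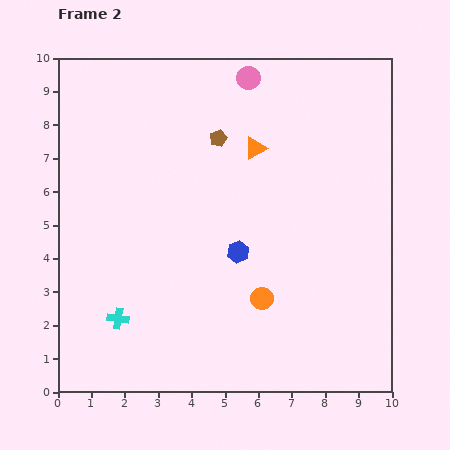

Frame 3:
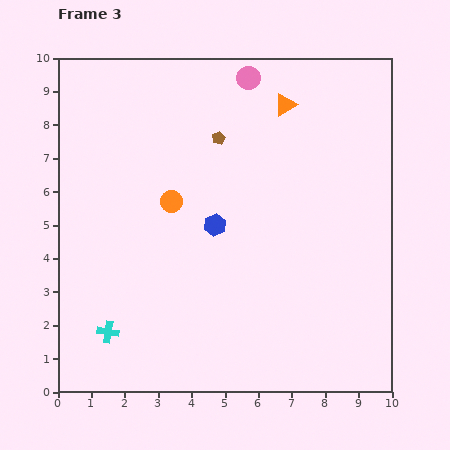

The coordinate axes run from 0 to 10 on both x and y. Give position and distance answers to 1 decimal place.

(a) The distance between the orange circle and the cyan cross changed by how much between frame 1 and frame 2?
-3.1

Distance in frame 1: 7.4. Distance in frame 2: 4.3.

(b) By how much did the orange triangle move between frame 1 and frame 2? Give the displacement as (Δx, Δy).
(0.9, 1.4)

The orange triangle was at (5.0, 5.9) in frame 1 and (5.9, 7.3) in frame 2.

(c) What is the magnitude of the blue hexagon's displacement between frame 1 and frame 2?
1.1

The blue hexagon moved from (6.1, 3.4) to (5.4, 4.2), a distance of √(0.7² + 0.8²) ≈ 1.1.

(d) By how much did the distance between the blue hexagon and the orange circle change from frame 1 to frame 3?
-2.0

Distance in frame 1: 3.5. Distance in frame 3: 1.5.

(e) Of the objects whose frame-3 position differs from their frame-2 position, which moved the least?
the cyan cross

(moved 0.5)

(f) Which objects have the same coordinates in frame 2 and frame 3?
the brown pentagon, the pink circle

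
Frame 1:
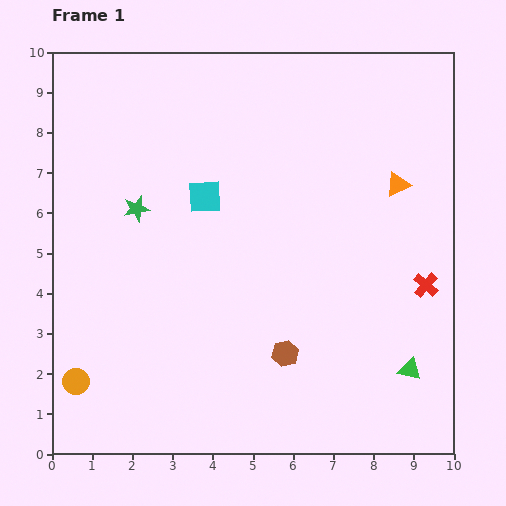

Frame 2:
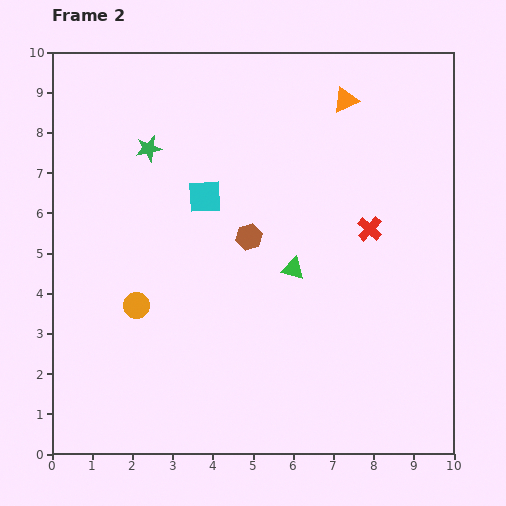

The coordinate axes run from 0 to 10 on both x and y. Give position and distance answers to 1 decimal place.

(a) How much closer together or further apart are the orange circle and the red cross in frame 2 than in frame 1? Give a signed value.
-2.9

Distance in frame 1: 9.0. Distance in frame 2: 6.1.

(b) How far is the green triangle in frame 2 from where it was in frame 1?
3.8

The green triangle moved from (8.9, 2.1) to (6.0, 4.6), a distance of √(2.9² + 2.5²) ≈ 3.8.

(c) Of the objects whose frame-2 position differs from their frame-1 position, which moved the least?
the green star

(moved 1.5)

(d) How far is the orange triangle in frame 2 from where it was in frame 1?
2.5

The orange triangle moved from (8.6, 6.7) to (7.3, 8.8), a distance of √(1.3² + 2.1²) ≈ 2.5.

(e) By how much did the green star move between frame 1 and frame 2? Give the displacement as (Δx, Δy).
(0.3, 1.5)

The green star was at (2.1, 6.1) in frame 1 and (2.4, 7.6) in frame 2.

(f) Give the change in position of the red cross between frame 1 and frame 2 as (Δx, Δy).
(-1.4, 1.4)

The red cross was at (9.3, 4.2) in frame 1 and (7.9, 5.6) in frame 2.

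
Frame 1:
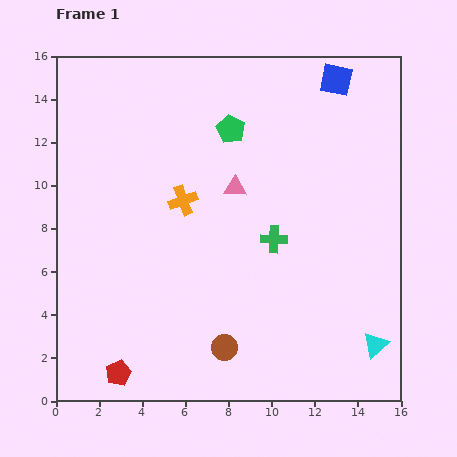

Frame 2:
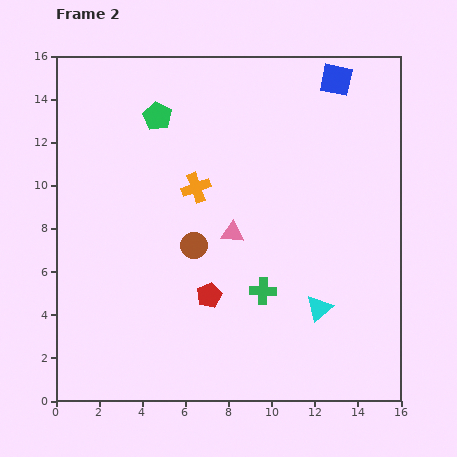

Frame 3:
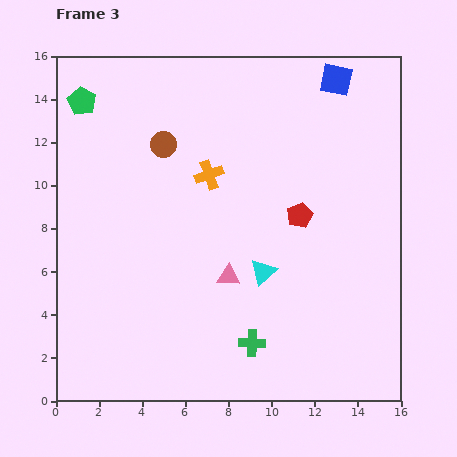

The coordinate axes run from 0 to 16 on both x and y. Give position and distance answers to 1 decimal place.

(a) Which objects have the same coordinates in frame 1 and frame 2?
the blue square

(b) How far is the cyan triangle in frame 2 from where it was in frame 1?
3.1

The cyan triangle moved from (14.8, 2.6) to (12.2, 4.3), a distance of √(2.6² + 1.7²) ≈ 3.1.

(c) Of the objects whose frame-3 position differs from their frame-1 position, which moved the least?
the orange cross

(moved 1.7)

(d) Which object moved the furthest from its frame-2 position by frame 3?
the red pentagon

(moved 5.6; next 4.9)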